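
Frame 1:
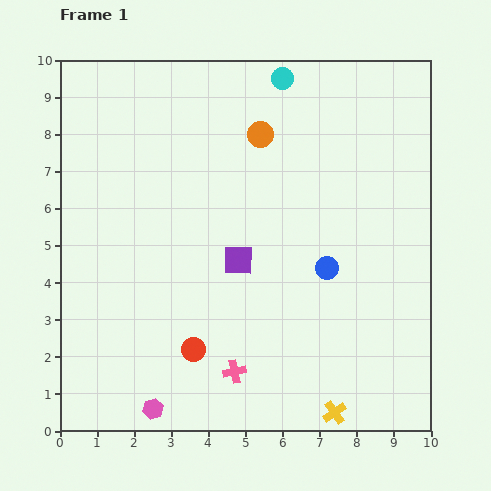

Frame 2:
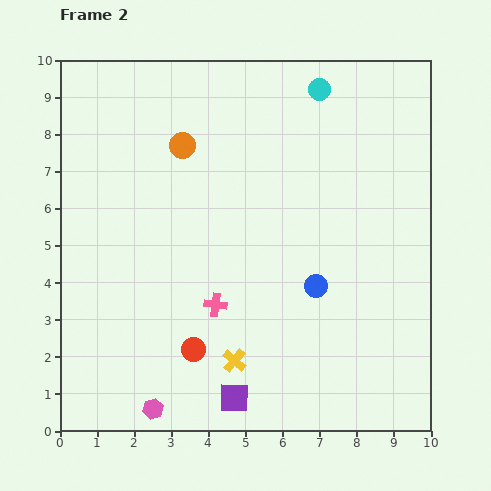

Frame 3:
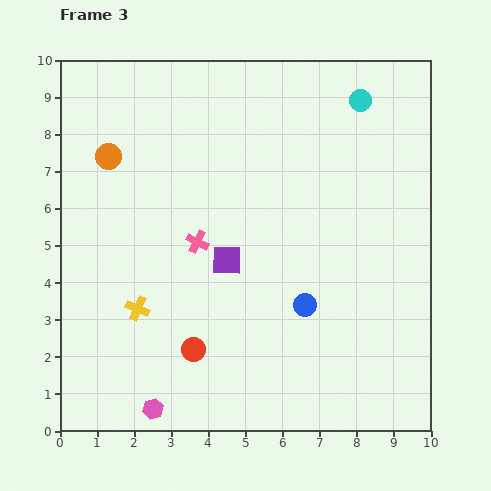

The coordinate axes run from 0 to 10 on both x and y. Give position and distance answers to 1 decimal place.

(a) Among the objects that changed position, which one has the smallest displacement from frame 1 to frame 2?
the blue circle

(moved 0.6)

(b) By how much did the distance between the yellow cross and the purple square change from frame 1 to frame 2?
-3.9

Distance in frame 1: 4.9. Distance in frame 2: 1.0.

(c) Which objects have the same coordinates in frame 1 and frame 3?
the pink hexagon, the red circle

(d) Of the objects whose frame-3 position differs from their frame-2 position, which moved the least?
the blue circle

(moved 0.6)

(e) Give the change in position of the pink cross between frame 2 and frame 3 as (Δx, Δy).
(-0.5, 1.7)

The pink cross was at (4.2, 3.4) in frame 2 and (3.7, 5.1) in frame 3.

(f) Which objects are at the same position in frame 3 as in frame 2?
the pink hexagon, the red circle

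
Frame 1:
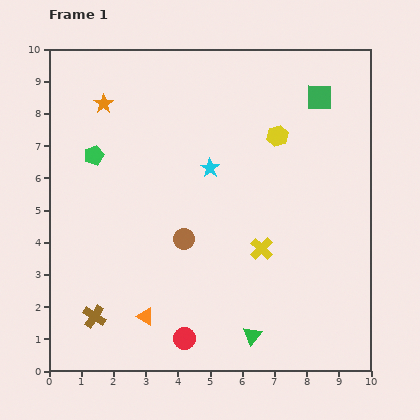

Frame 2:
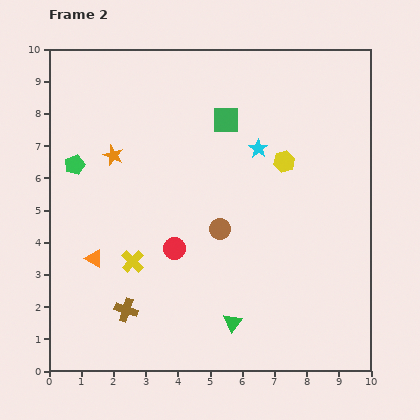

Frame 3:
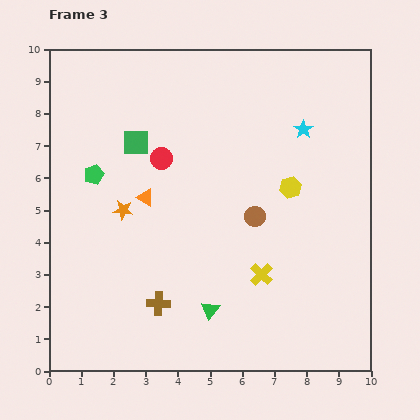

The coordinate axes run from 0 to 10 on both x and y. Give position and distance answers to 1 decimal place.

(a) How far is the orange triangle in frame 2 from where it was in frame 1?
2.4

The orange triangle moved from (3.0, 1.7) to (1.4, 3.5), a distance of √(1.6² + 1.8²) ≈ 2.4.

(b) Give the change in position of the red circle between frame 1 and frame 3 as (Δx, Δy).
(-0.7, 5.6)

The red circle was at (4.2, 1.0) in frame 1 and (3.5, 6.6) in frame 3.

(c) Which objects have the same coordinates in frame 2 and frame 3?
none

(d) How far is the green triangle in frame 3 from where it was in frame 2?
0.8

The green triangle moved from (5.7, 1.5) to (5.0, 1.9), a distance of √(0.7² + 0.4²) ≈ 0.8.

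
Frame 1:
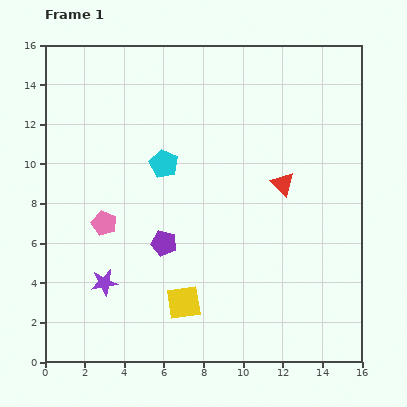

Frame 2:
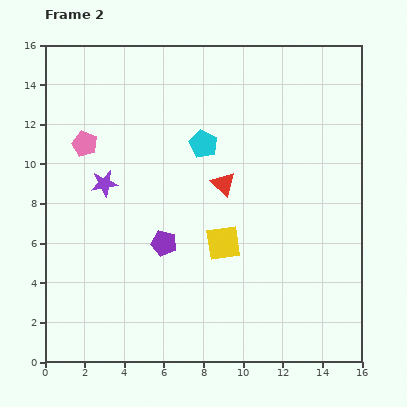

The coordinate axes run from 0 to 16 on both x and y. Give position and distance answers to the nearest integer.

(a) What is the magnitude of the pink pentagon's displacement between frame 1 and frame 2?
4

The pink pentagon moved from (3, 7) to (2, 11), a distance of √(1² + 4²) ≈ 4.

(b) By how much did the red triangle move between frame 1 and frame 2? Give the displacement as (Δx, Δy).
(-3, 0)

The red triangle was at (12, 9) in frame 1 and (9, 9) in frame 2.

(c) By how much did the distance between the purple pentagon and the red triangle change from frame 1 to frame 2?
-3

Distance in frame 1: 7. Distance in frame 2: 4.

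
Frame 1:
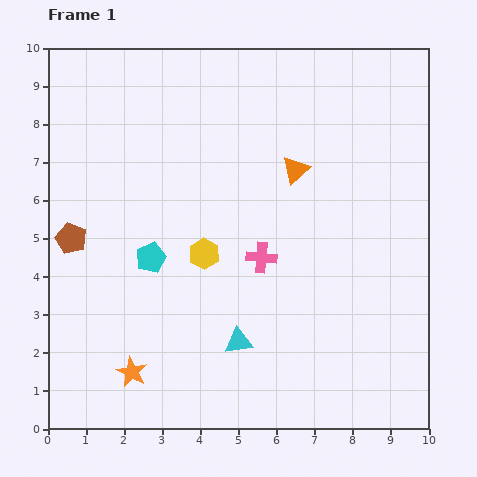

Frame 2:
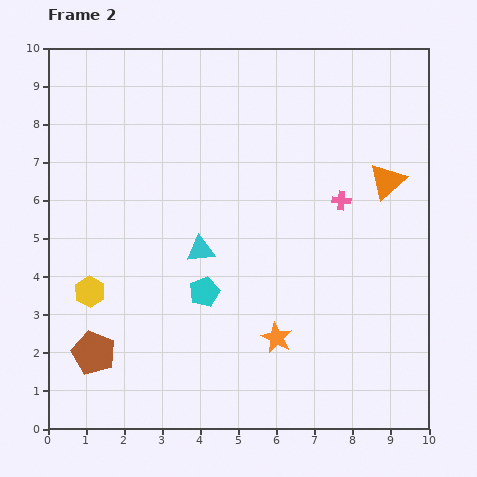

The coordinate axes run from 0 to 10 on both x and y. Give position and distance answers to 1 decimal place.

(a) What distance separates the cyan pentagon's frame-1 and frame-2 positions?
1.7

The cyan pentagon moved from (2.7, 4.5) to (4.1, 3.6), a distance of √(1.4² + 0.9²) ≈ 1.7.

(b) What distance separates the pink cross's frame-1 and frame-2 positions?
2.6

The pink cross moved from (5.6, 4.5) to (7.7, 6.0), a distance of √(2.1² + 1.5²) ≈ 2.6.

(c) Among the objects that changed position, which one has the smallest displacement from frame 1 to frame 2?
the cyan pentagon

(moved 1.7)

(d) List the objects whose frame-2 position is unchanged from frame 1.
none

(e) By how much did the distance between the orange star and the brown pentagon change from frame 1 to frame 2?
+1.0

Distance in frame 1: 3.8. Distance in frame 2: 4.8.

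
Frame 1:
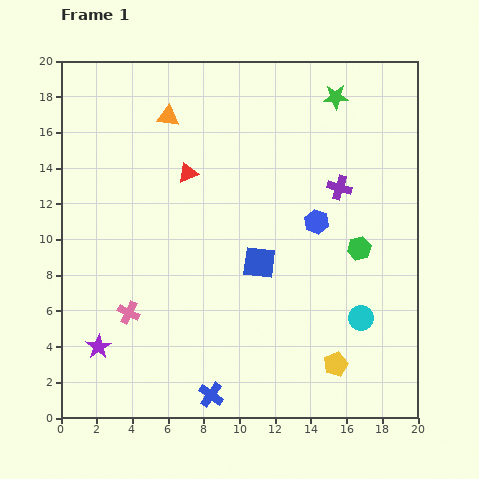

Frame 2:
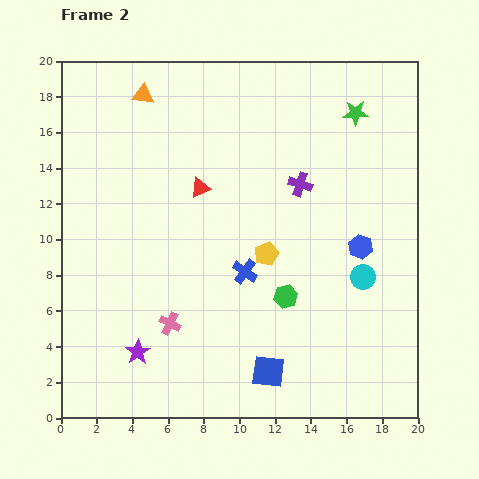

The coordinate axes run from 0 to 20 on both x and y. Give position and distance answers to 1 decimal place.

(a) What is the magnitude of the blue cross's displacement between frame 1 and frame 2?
7.2

The blue cross moved from (8.4, 1.3) to (10.3, 8.2), a distance of √(1.9² + 6.9²) ≈ 7.2.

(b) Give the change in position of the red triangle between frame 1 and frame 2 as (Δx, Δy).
(0.7, -0.8)

The red triangle was at (7.1, 13.7) in frame 1 and (7.8, 12.9) in frame 2.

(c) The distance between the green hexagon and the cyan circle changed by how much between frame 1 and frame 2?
+0.5

Distance in frame 1: 3.9. Distance in frame 2: 4.4.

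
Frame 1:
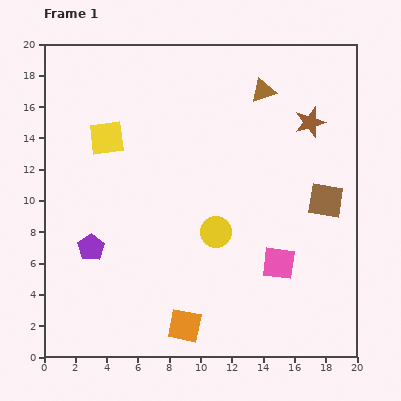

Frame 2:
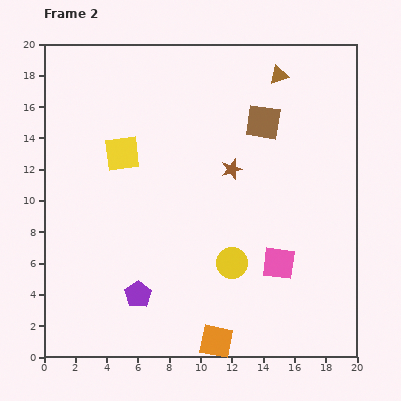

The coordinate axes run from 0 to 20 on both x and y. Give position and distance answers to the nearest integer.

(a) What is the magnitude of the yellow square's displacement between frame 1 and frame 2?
1

The yellow square moved from (4, 14) to (5, 13), a distance of √(1² + 1²) ≈ 1.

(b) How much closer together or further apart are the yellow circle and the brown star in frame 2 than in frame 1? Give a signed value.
-3

Distance in frame 1: 9. Distance in frame 2: 6.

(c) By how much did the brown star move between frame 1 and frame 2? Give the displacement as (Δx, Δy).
(-5, -3)

The brown star was at (17, 15) in frame 1 and (12, 12) in frame 2.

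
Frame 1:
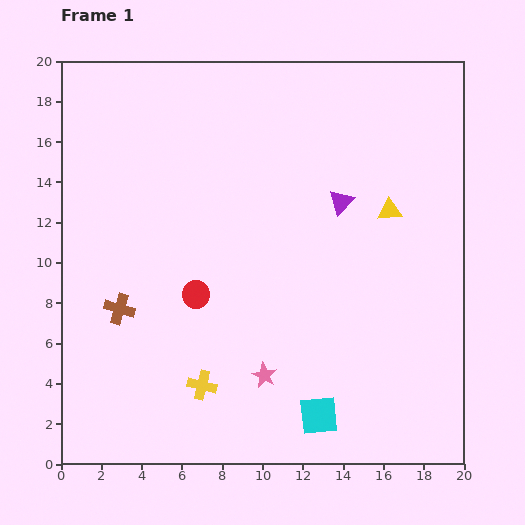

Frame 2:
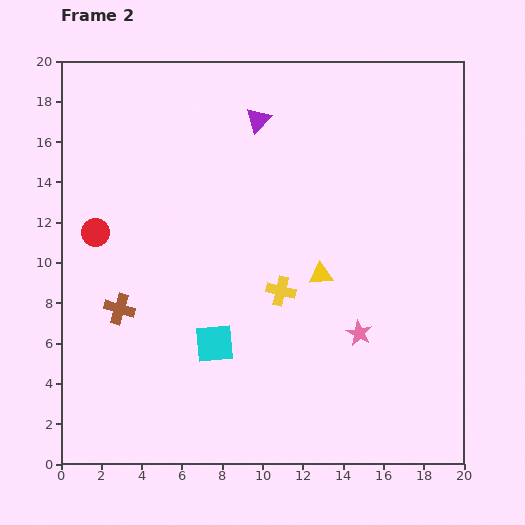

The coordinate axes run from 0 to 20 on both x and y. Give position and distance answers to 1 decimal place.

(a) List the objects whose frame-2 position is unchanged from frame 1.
the brown cross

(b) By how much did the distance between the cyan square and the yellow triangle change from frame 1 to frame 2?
-4.5

Distance in frame 1: 10.8. Distance in frame 2: 6.3.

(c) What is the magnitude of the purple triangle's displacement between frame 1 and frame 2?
5.8

The purple triangle moved from (13.9, 13.0) to (9.8, 17.1), a distance of √(4.1² + 4.1²) ≈ 5.8.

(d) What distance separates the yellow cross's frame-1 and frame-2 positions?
6.1

The yellow cross moved from (7.0, 3.9) to (10.9, 8.6), a distance of √(3.9² + 4.7²) ≈ 6.1.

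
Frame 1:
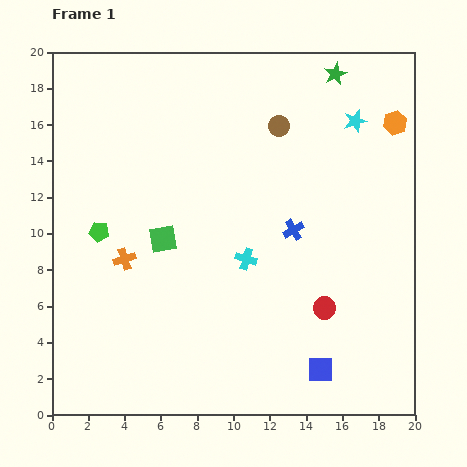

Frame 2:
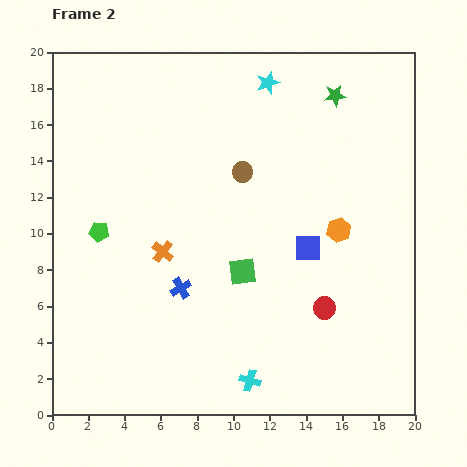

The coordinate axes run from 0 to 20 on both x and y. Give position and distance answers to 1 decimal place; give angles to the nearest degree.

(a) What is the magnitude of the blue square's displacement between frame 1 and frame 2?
6.7

The blue square moved from (14.8, 2.5) to (14.1, 9.2), a distance of √(0.7² + 6.7²) ≈ 6.7.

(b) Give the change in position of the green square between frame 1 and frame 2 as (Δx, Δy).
(4.4, -1.8)

The green square was at (6.1, 9.7) in frame 1 and (10.5, 7.9) in frame 2.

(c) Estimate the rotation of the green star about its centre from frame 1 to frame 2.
19° clockwise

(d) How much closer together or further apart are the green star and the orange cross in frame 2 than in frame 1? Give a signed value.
-2.6

Distance in frame 1: 15.4. Distance in frame 2: 12.8.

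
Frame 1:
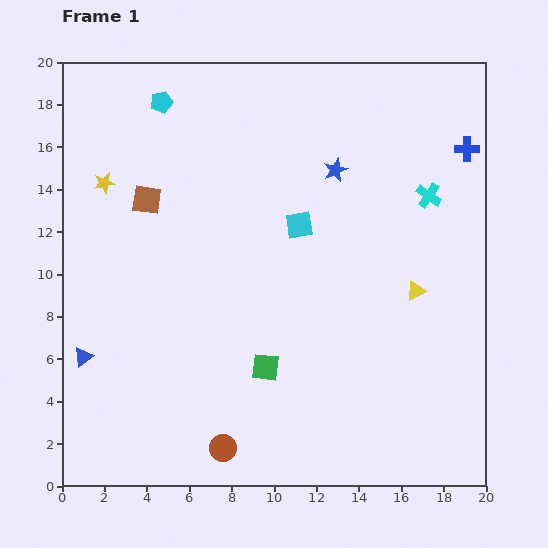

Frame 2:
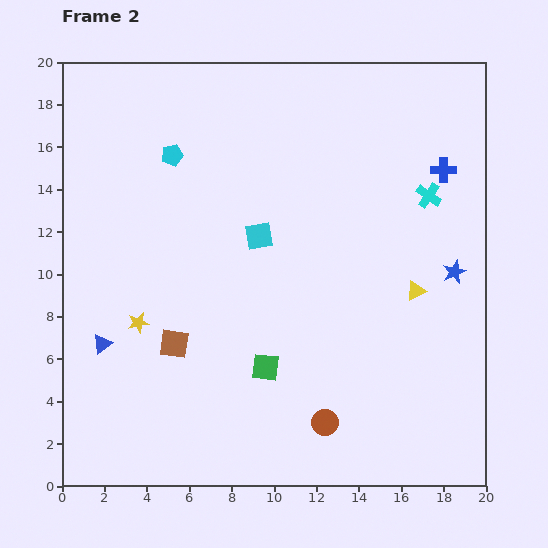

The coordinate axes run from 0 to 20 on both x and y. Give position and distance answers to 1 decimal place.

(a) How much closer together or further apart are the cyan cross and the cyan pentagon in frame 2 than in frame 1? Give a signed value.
-1.1

Distance in frame 1: 13.3. Distance in frame 2: 12.2.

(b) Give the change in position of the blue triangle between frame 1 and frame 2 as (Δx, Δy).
(0.9, 0.6)

The blue triangle was at (1.0, 6.1) in frame 1 and (1.9, 6.7) in frame 2.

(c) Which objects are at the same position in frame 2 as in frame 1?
the green square, the cyan cross, the yellow triangle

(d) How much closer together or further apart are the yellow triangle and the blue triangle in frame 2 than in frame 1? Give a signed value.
-1.0

Distance in frame 1: 16.0. Distance in frame 2: 15.0.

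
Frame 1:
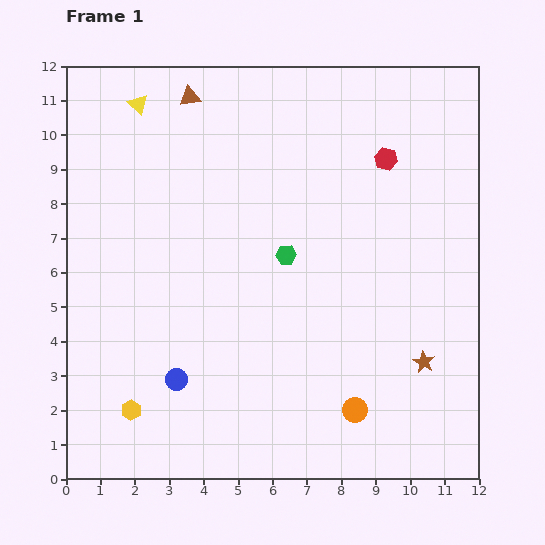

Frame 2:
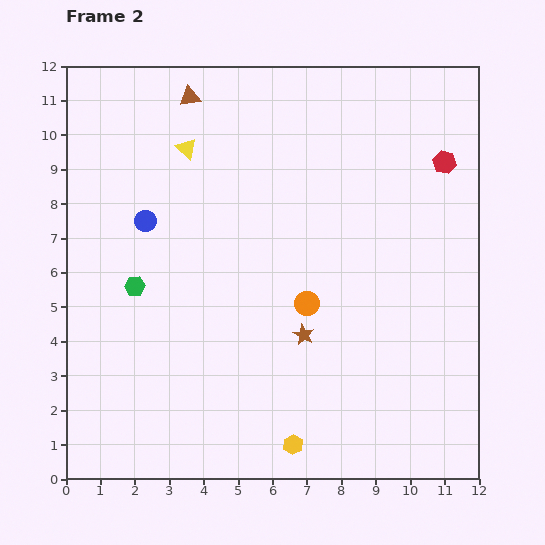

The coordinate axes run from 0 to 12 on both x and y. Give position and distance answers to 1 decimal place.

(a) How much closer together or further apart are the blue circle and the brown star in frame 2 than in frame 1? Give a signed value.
-1.5

Distance in frame 1: 7.2. Distance in frame 2: 5.7.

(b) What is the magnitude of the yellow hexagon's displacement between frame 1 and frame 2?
4.8

The yellow hexagon moved from (1.9, 2.0) to (6.6, 1.0), a distance of √(4.7² + 1.0²) ≈ 4.8.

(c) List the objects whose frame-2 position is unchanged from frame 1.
the brown triangle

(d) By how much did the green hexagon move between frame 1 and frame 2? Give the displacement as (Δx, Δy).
(-4.4, -0.9)

The green hexagon was at (6.4, 6.5) in frame 1 and (2.0, 5.6) in frame 2.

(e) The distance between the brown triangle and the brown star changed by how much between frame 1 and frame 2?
-2.7

Distance in frame 1: 10.3. Distance in frame 2: 7.6.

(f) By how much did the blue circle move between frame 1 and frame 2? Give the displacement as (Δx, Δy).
(-0.9, 4.6)

The blue circle was at (3.2, 2.9) in frame 1 and (2.3, 7.5) in frame 2.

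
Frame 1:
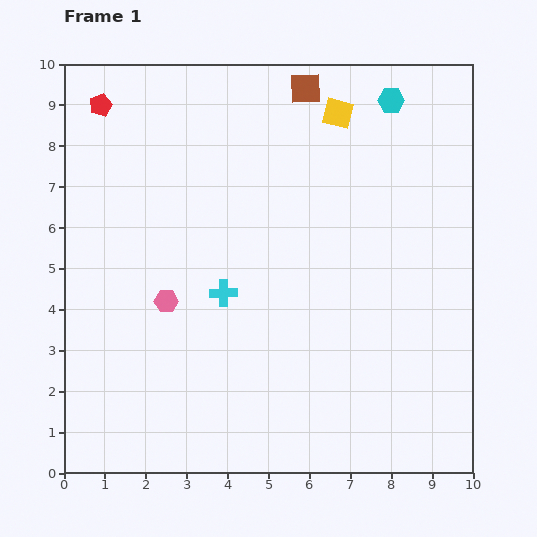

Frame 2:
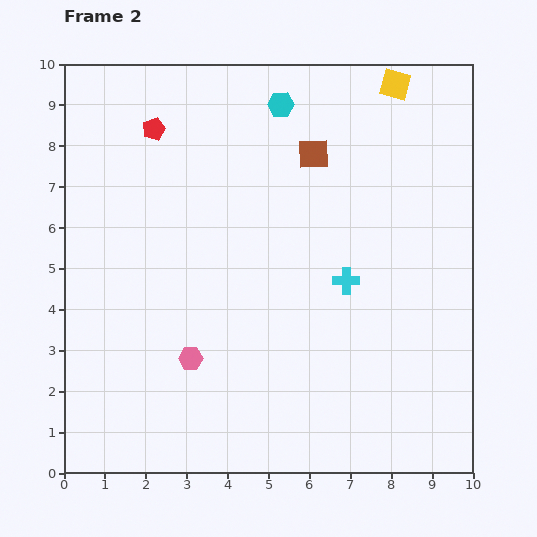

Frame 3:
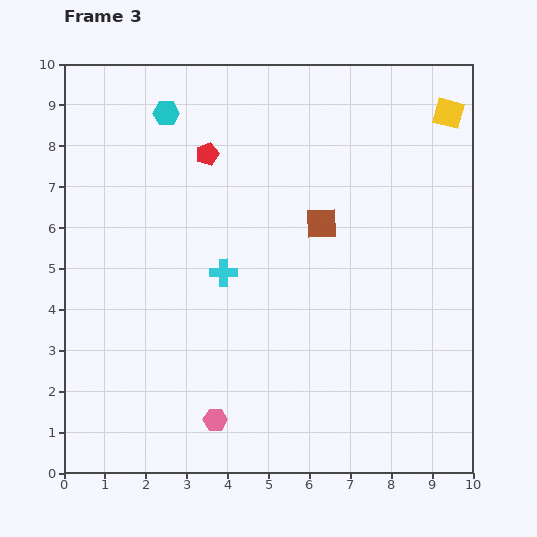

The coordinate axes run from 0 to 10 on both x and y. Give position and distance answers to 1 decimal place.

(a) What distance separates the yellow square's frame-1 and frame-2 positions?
1.6

The yellow square moved from (6.7, 8.8) to (8.1, 9.5), a distance of √(1.4² + 0.7²) ≈ 1.6.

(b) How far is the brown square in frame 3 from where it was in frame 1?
3.3

The brown square moved from (5.9, 9.4) to (6.3, 6.1), a distance of √(0.4² + 3.3²) ≈ 3.3.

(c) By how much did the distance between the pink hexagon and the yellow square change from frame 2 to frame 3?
+1.0

Distance in frame 2: 8.4. Distance in frame 3: 9.4.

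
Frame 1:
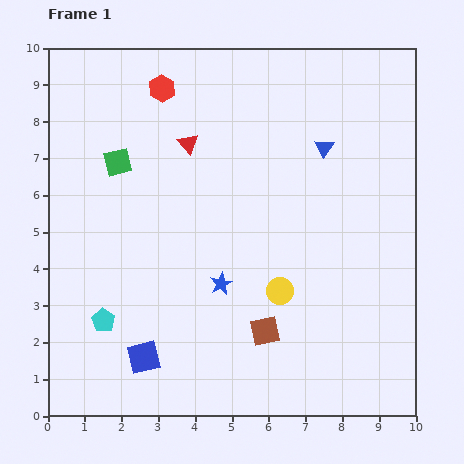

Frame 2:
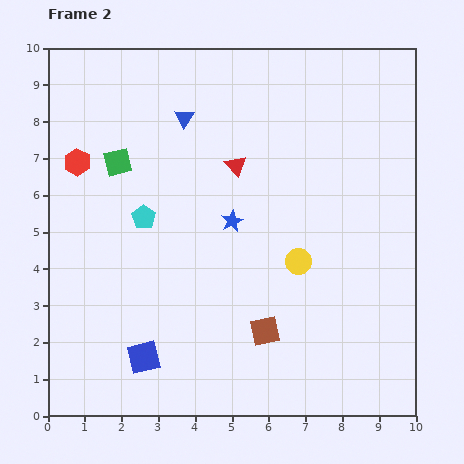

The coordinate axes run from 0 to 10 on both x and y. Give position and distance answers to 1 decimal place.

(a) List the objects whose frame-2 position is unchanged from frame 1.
the green square, the blue square, the brown square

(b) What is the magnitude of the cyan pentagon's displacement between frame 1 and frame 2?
3.0

The cyan pentagon moved from (1.5, 2.6) to (2.6, 5.4), a distance of √(1.1² + 2.8²) ≈ 3.0.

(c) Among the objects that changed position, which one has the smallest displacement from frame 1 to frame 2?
the yellow circle

(moved 0.9)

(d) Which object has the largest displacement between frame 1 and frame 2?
the blue triangle

(moved 3.9; next 3.0)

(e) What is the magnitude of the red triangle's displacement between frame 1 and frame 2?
1.4

The red triangle moved from (3.8, 7.4) to (5.1, 6.8), a distance of √(1.3² + 0.6²) ≈ 1.4.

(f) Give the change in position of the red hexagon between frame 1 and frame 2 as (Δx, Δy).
(-2.3, -2.0)

The red hexagon was at (3.1, 8.9) in frame 1 and (0.8, 6.9) in frame 2.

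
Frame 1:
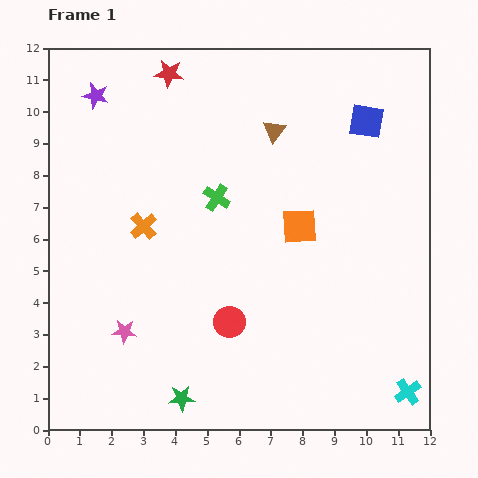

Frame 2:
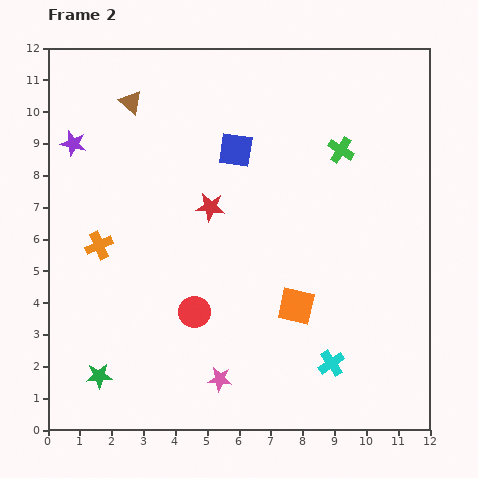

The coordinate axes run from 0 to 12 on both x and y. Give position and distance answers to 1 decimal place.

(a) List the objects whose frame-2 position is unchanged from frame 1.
none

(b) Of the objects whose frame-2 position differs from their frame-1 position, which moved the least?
the red circle

(moved 1.1)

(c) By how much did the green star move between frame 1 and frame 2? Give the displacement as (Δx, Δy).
(-2.6, 0.7)

The green star was at (4.2, 1.0) in frame 1 and (1.6, 1.7) in frame 2.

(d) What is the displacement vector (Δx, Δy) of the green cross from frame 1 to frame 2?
(3.9, 1.5)

The green cross was at (5.3, 7.3) in frame 1 and (9.2, 8.8) in frame 2.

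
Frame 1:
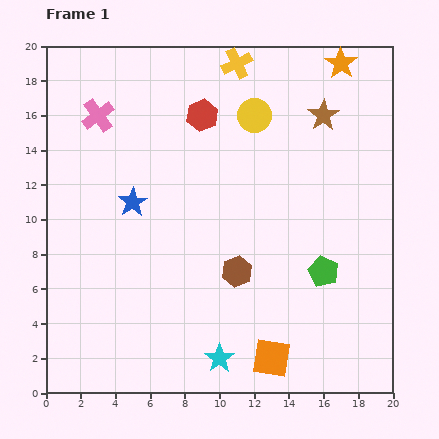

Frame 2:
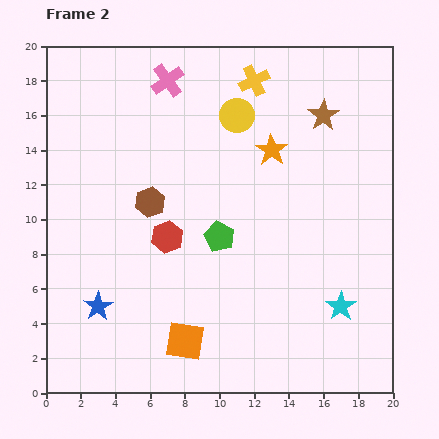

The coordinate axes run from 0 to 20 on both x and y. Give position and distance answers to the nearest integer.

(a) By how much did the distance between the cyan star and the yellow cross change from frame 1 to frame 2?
-3

Distance in frame 1: 17. Distance in frame 2: 14.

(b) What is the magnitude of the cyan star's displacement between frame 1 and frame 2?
8

The cyan star moved from (10, 2) to (17, 5), a distance of √(7² + 3²) ≈ 8.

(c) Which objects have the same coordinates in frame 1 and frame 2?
the brown star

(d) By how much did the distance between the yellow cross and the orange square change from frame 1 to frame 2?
-1

Distance in frame 1: 17. Distance in frame 2: 16.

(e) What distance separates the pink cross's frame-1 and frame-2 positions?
4

The pink cross moved from (3, 16) to (7, 18), a distance of √(4² + 2²) ≈ 4.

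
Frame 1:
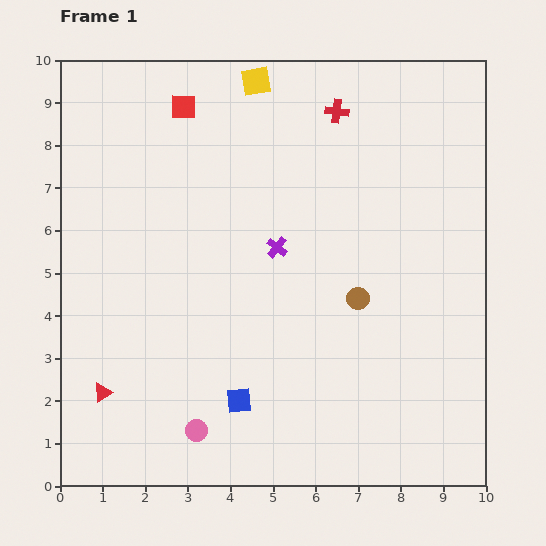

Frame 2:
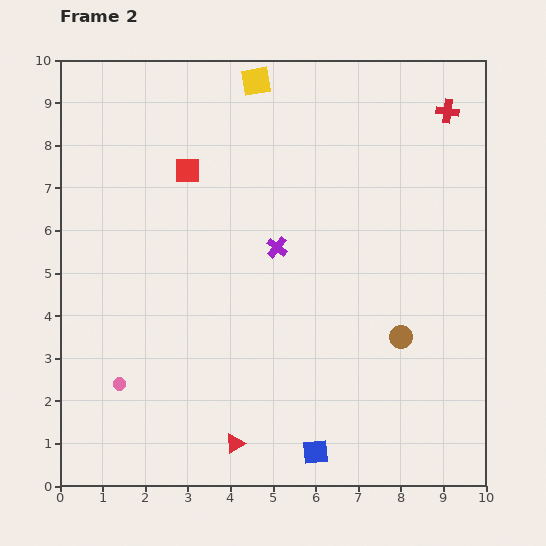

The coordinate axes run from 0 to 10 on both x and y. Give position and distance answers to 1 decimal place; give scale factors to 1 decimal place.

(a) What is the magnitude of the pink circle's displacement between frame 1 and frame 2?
2.1

The pink circle moved from (3.2, 1.3) to (1.4, 2.4), a distance of √(1.8² + 1.1²) ≈ 2.1.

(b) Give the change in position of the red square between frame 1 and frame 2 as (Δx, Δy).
(0.1, -1.5)

The red square was at (2.9, 8.9) in frame 1 and (3.0, 7.4) in frame 2.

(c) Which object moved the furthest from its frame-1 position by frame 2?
the red triangle

(moved 3.3; next 2.6)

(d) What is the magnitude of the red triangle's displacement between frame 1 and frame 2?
3.3

The red triangle moved from (1.0, 2.2) to (4.1, 1.0), a distance of √(3.1² + 1.2²) ≈ 3.3.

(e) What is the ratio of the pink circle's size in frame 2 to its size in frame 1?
0.6×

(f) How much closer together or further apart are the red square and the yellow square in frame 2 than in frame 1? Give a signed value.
+0.8

Distance in frame 1: 1.8. Distance in frame 2: 2.6.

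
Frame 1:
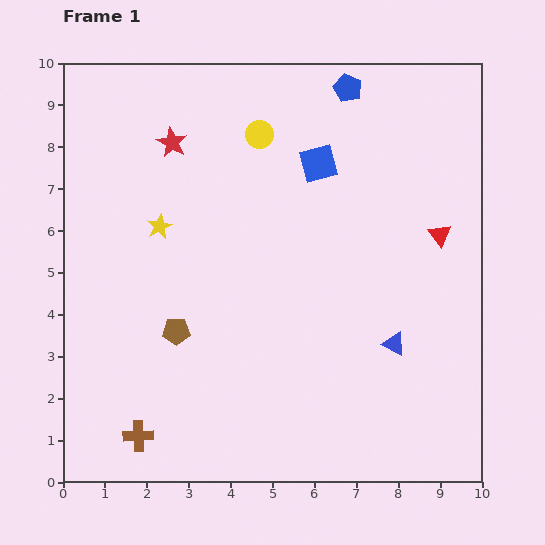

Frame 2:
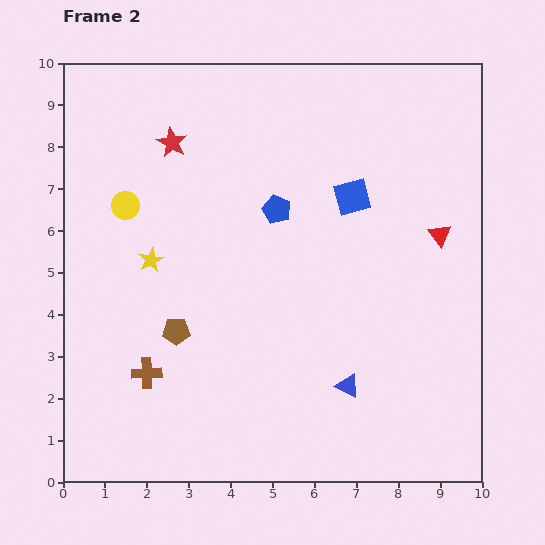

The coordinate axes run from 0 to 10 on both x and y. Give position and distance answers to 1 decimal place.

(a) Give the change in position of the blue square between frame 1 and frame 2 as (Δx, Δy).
(0.8, -0.8)

The blue square was at (6.1, 7.6) in frame 1 and (6.9, 6.8) in frame 2.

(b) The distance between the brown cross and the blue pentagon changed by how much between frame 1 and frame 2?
-4.7

Distance in frame 1: 9.7. Distance in frame 2: 5.0.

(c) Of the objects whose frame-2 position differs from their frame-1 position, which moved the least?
the yellow star

(moved 0.8)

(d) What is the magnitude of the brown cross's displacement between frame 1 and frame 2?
1.5

The brown cross moved from (1.8, 1.1) to (2.0, 2.6), a distance of √(0.2² + 1.5²) ≈ 1.5.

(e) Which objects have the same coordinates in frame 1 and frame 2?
the brown pentagon, the red triangle, the red star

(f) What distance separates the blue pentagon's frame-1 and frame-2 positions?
3.4

The blue pentagon moved from (6.8, 9.4) to (5.1, 6.5), a distance of √(1.7² + 2.9²) ≈ 3.4.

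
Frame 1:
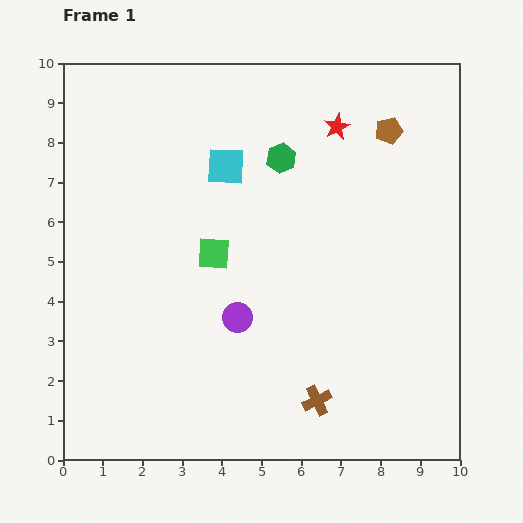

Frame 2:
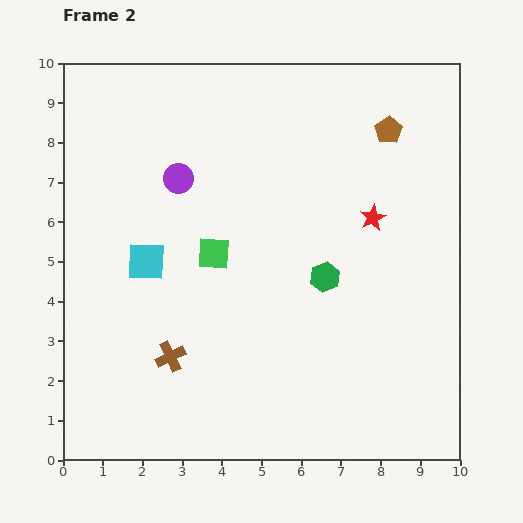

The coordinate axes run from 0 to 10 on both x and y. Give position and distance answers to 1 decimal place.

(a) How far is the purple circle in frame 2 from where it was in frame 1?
3.8

The purple circle moved from (4.4, 3.6) to (2.9, 7.1), a distance of √(1.5² + 3.5²) ≈ 3.8.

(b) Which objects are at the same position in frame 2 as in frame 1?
the brown pentagon, the green square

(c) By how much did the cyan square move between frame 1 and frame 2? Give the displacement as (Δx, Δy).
(-2.0, -2.4)

The cyan square was at (4.1, 7.4) in frame 1 and (2.1, 5.0) in frame 2.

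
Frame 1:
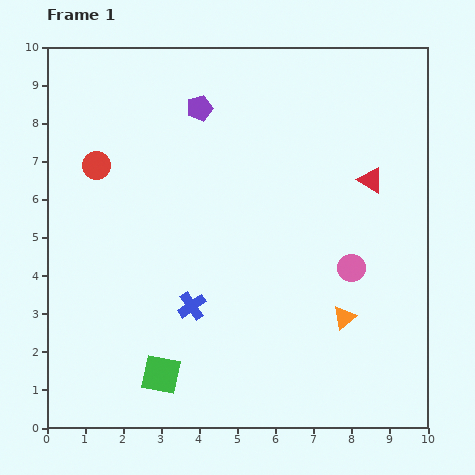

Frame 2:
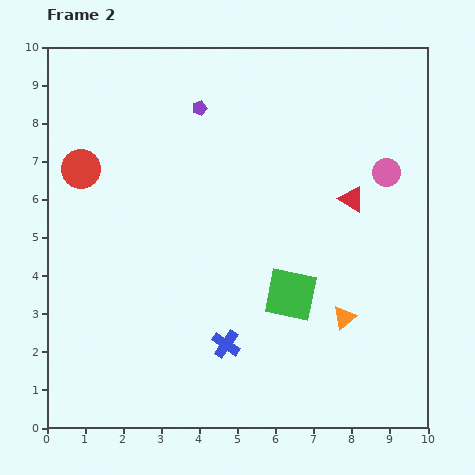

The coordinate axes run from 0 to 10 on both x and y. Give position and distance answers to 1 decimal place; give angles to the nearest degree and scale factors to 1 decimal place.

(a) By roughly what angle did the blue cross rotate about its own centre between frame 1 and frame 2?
21° counter-clockwise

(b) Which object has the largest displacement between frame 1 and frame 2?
the green square

(moved 4.0; next 2.7)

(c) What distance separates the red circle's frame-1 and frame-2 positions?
0.4

The red circle moved from (1.3, 6.9) to (0.9, 6.8), a distance of √(0.4² + 0.1²) ≈ 0.4.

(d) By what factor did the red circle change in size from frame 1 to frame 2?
1.4×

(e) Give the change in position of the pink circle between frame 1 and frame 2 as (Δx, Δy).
(0.9, 2.5)

The pink circle was at (8.0, 4.2) in frame 1 and (8.9, 6.7) in frame 2.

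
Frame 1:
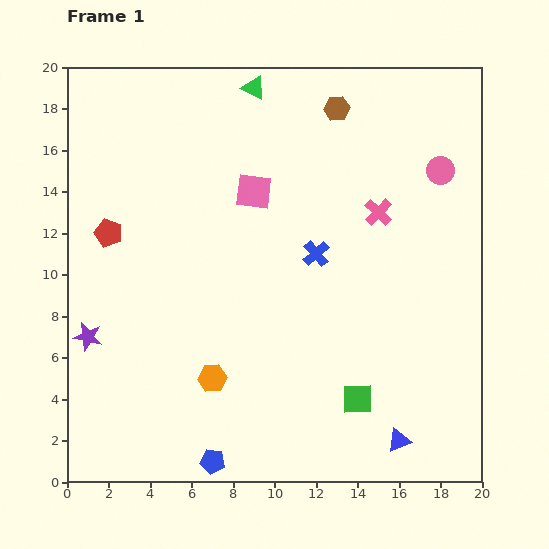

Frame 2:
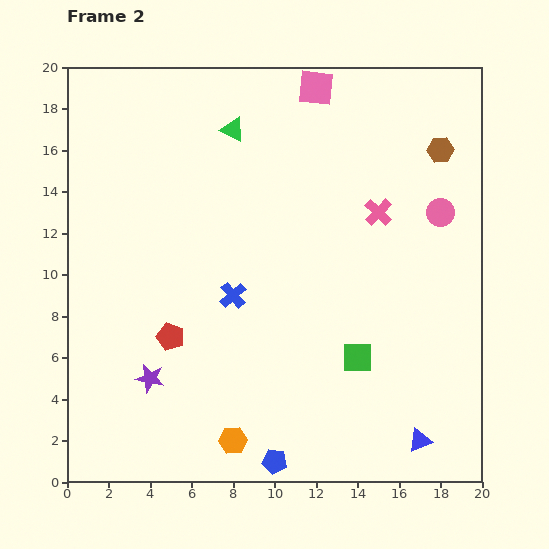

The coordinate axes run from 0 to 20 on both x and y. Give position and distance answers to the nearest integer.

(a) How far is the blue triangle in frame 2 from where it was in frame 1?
1

The blue triangle moved from (16, 2) to (17, 2), a distance of √(1² + 0²) ≈ 1.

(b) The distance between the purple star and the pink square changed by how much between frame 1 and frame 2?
+5

Distance in frame 1: 11. Distance in frame 2: 16.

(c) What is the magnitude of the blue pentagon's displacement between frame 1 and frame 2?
3

The blue pentagon moved from (7, 1) to (10, 1), a distance of √(3² + 0²) ≈ 3.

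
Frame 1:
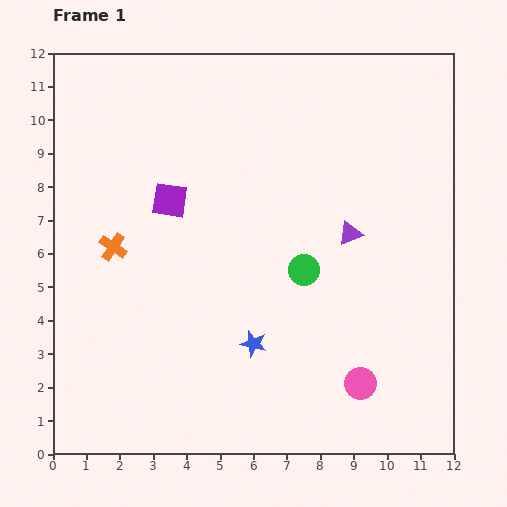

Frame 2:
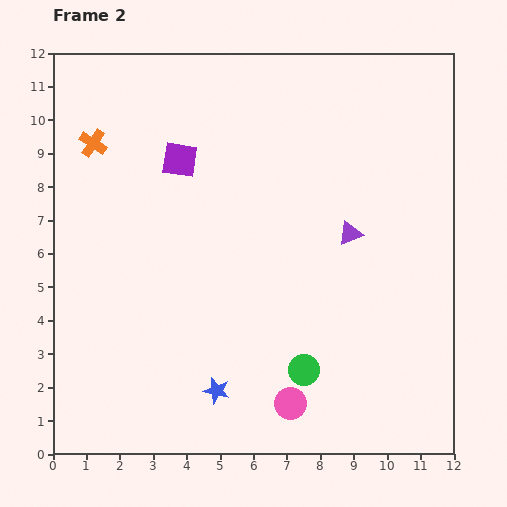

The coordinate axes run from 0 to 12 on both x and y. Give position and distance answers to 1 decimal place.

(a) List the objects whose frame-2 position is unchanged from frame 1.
the purple triangle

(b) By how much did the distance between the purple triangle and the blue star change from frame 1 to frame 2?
+1.8

Distance in frame 1: 4.4. Distance in frame 2: 6.2.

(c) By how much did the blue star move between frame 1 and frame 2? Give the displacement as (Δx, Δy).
(-1.1, -1.4)

The blue star was at (6.0, 3.3) in frame 1 and (4.9, 1.9) in frame 2.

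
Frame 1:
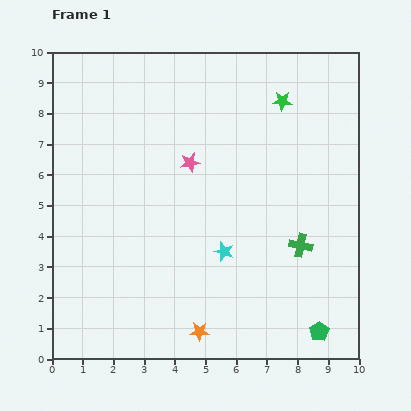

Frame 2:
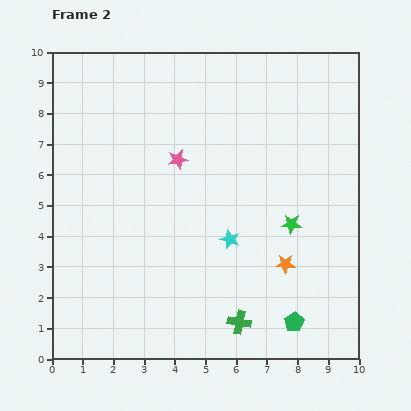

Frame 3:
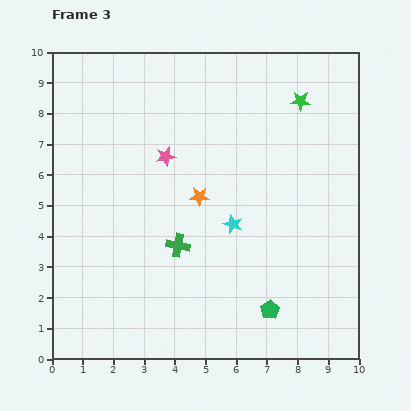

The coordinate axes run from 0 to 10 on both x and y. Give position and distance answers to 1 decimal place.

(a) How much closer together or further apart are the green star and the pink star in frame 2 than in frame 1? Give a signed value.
+0.7

Distance in frame 1: 3.6. Distance in frame 2: 4.3.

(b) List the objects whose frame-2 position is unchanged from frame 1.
none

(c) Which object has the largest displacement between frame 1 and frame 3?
the orange star

(moved 4.4; next 4.0)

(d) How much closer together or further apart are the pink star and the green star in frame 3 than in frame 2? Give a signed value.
+0.5

Distance in frame 2: 4.3. Distance in frame 3: 4.8.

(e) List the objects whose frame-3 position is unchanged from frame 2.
none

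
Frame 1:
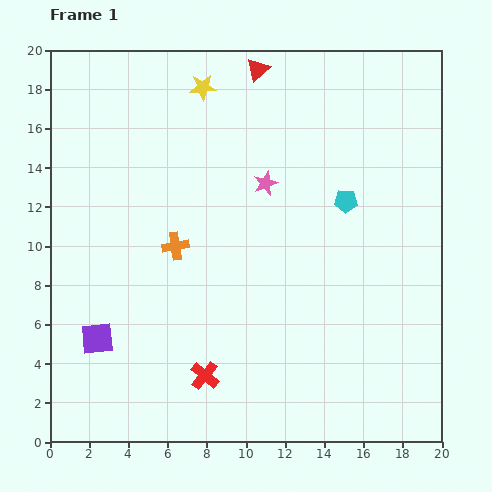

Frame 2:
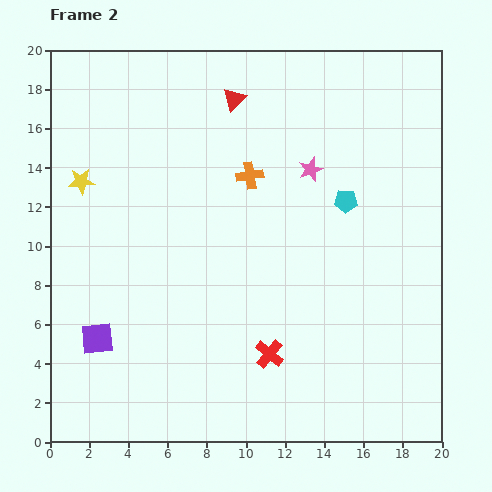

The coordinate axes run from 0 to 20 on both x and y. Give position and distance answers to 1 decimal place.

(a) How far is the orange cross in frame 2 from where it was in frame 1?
5.2

The orange cross moved from (6.4, 10.0) to (10.2, 13.6), a distance of √(3.8² + 3.6²) ≈ 5.2.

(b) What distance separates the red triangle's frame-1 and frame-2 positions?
1.9

The red triangle moved from (10.6, 19.0) to (9.4, 17.5), a distance of √(1.2² + 1.5²) ≈ 1.9.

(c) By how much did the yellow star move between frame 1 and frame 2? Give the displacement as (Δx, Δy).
(-6.2, -4.8)

The yellow star was at (7.8, 18.1) in frame 1 and (1.6, 13.3) in frame 2.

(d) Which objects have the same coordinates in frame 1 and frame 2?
the cyan pentagon, the purple square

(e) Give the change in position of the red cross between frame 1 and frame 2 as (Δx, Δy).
(3.3, 1.1)

The red cross was at (7.9, 3.4) in frame 1 and (11.2, 4.5) in frame 2.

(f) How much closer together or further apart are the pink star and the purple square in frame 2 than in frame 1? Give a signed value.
+2.2

Distance in frame 1: 11.7. Distance in frame 2: 13.9.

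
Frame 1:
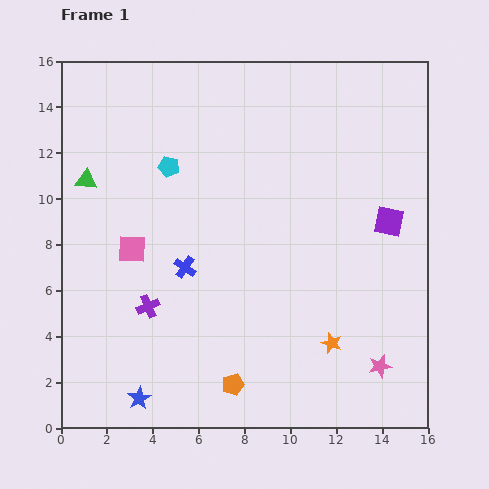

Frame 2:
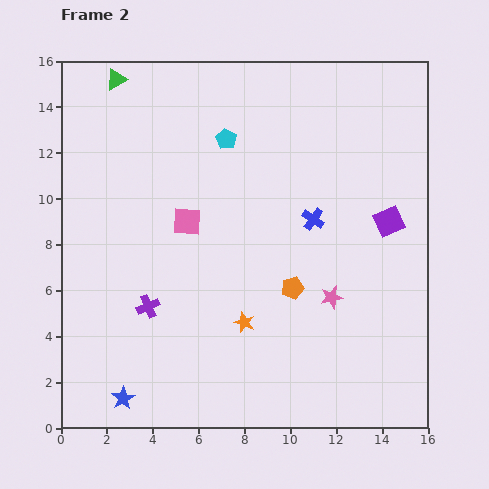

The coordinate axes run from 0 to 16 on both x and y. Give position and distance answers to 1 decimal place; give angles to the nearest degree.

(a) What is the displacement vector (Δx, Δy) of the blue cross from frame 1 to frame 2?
(5.6, 2.1)

The blue cross was at (5.4, 7.0) in frame 1 and (11.0, 9.1) in frame 2.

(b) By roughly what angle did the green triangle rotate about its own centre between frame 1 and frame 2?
33° counter-clockwise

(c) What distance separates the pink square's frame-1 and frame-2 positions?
2.7

The pink square moved from (3.1, 7.8) to (5.5, 9.0), a distance of √(2.4² + 1.2²) ≈ 2.7.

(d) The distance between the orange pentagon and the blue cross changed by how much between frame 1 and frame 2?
-2.4

Distance in frame 1: 5.5. Distance in frame 2: 3.1.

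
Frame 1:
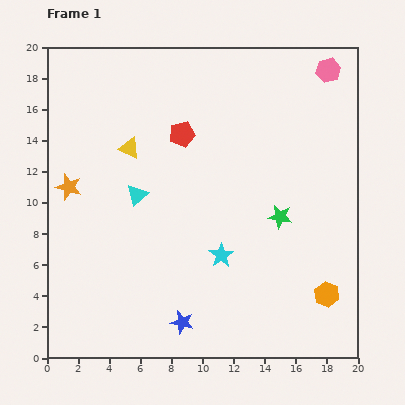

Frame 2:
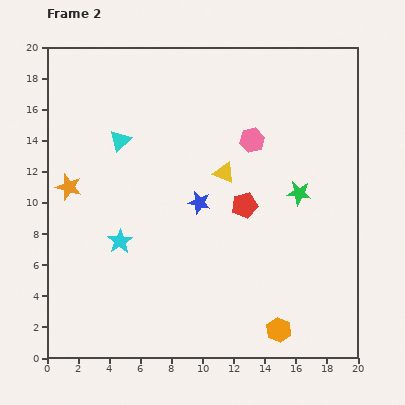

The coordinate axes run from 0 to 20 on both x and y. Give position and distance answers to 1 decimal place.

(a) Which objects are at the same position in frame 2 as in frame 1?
the orange star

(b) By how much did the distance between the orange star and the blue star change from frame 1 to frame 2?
-2.9

Distance in frame 1: 11.4. Distance in frame 2: 8.5.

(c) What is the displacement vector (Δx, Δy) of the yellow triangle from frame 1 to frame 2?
(6.1, -1.6)

The yellow triangle was at (5.3, 13.5) in frame 1 and (11.4, 11.9) in frame 2.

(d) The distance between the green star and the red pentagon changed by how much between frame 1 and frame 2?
-4.6

Distance in frame 1: 8.2. Distance in frame 2: 3.6.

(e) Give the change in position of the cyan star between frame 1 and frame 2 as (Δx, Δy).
(-6.5, 0.9)

The cyan star was at (11.2, 6.6) in frame 1 and (4.7, 7.5) in frame 2.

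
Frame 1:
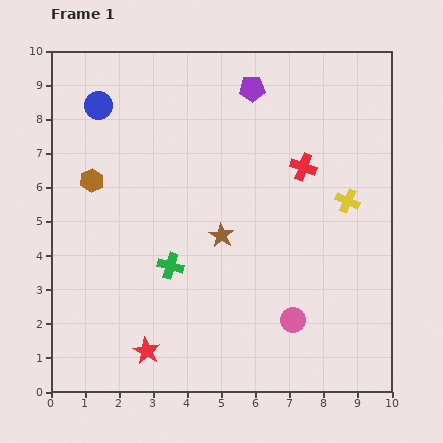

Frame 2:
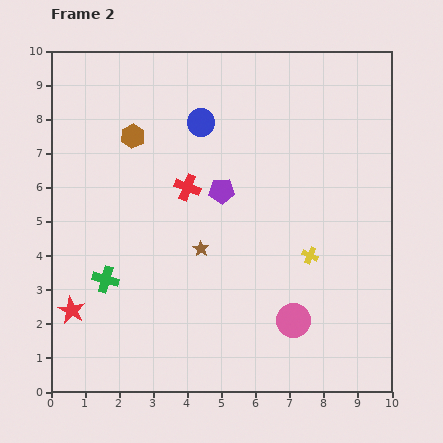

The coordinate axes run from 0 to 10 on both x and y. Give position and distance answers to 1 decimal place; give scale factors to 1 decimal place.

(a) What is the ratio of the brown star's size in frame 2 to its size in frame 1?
0.6×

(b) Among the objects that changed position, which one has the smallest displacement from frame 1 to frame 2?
the brown star

(moved 0.7)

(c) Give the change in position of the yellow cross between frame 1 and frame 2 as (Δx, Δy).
(-1.1, -1.6)

The yellow cross was at (8.7, 5.6) in frame 1 and (7.6, 4.0) in frame 2.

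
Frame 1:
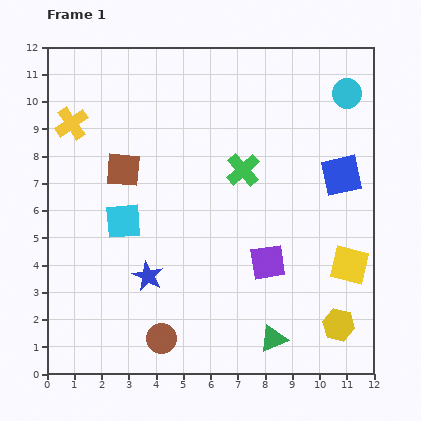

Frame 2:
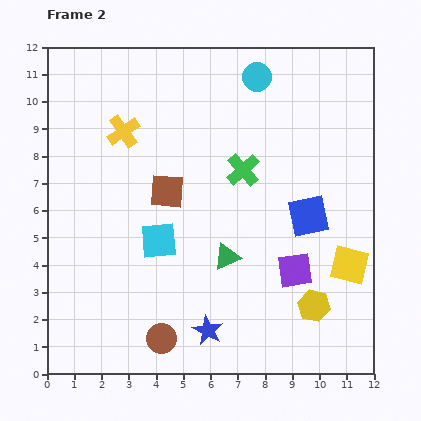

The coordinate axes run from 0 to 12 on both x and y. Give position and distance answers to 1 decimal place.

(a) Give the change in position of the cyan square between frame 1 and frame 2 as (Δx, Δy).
(1.3, -0.7)

The cyan square was at (2.8, 5.6) in frame 1 and (4.1, 4.9) in frame 2.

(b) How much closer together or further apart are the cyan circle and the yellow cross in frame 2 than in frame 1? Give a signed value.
-4.9

Distance in frame 1: 10.2. Distance in frame 2: 5.3.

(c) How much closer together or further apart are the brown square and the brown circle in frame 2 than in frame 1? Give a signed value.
-1.0

Distance in frame 1: 6.4. Distance in frame 2: 5.4.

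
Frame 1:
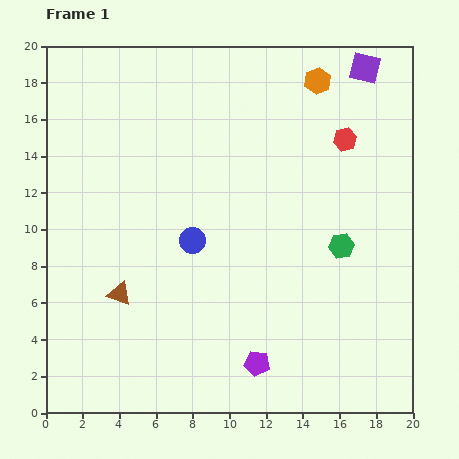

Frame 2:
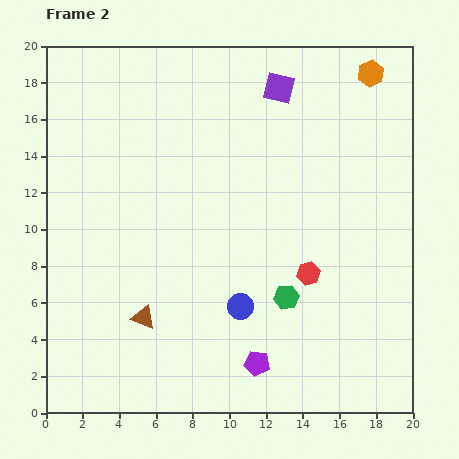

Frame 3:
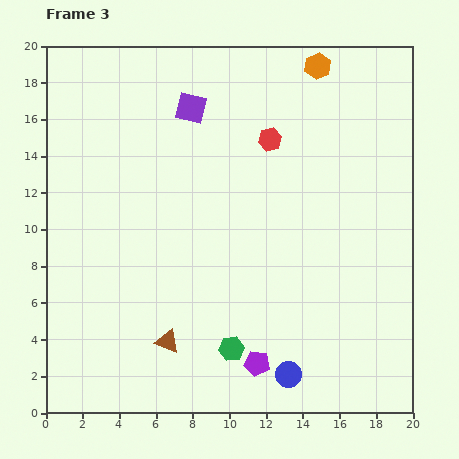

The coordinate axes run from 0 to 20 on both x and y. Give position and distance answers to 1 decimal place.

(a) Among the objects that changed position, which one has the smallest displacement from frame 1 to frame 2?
the brown triangle

(moved 1.8)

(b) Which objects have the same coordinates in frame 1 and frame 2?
the purple pentagon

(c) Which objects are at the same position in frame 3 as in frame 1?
the purple pentagon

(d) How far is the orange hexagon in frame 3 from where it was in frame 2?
2.9

The orange hexagon moved from (17.7, 18.5) to (14.8, 18.9), a distance of √(2.9² + 0.4²) ≈ 2.9.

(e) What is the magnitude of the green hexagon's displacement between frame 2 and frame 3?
4.1

The green hexagon moved from (13.1, 6.3) to (10.1, 3.5), a distance of √(3.0² + 2.8²) ≈ 4.1.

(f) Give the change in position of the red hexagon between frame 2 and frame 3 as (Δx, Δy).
(-2.1, 7.3)

The red hexagon was at (14.3, 7.6) in frame 2 and (12.2, 14.9) in frame 3.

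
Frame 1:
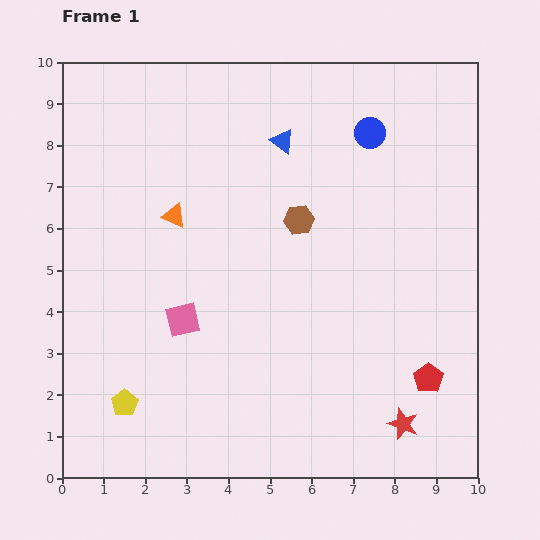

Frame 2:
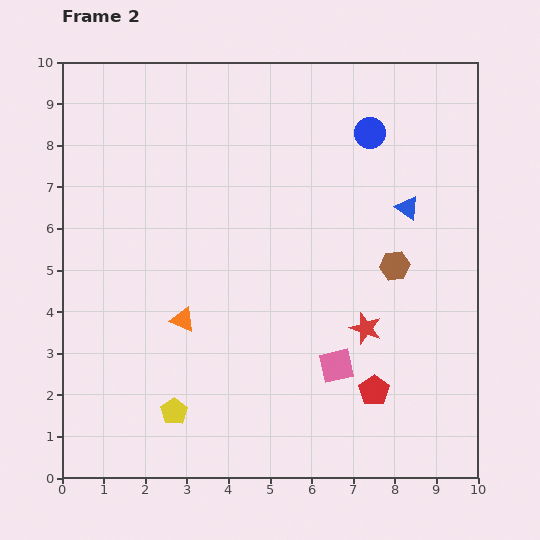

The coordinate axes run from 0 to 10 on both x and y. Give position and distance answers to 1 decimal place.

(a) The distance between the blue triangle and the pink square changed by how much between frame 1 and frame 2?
-0.7

Distance in frame 1: 4.9. Distance in frame 2: 4.2.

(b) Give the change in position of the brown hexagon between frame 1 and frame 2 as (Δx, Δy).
(2.3, -1.1)

The brown hexagon was at (5.7, 6.2) in frame 1 and (8.0, 5.1) in frame 2.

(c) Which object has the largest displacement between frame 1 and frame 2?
the pink square

(moved 3.9; next 3.4)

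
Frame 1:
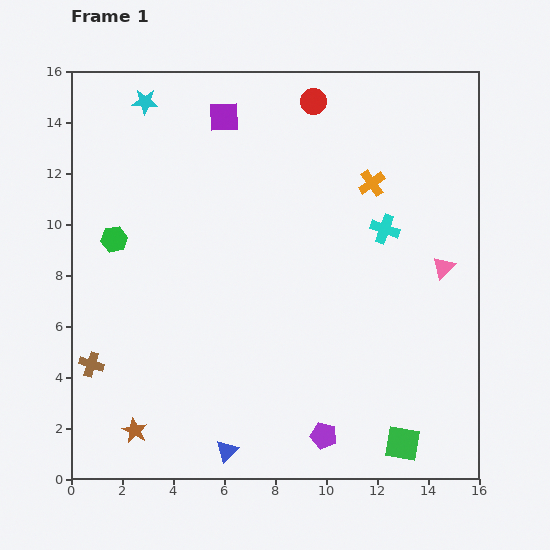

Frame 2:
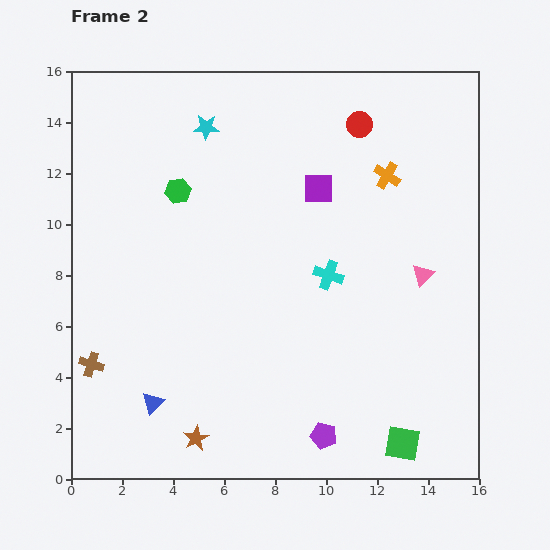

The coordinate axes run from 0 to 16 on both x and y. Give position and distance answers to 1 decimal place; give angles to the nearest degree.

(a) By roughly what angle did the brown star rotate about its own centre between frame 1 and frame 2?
17° clockwise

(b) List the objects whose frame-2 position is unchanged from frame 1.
the purple pentagon, the brown cross, the green square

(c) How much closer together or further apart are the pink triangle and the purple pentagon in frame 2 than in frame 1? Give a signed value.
-0.7

Distance in frame 1: 8.1. Distance in frame 2: 7.4.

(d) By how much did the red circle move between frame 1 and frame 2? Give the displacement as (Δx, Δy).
(1.8, -0.9)

The red circle was at (9.5, 14.8) in frame 1 and (11.3, 13.9) in frame 2.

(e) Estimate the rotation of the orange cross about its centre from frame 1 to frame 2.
24° counter-clockwise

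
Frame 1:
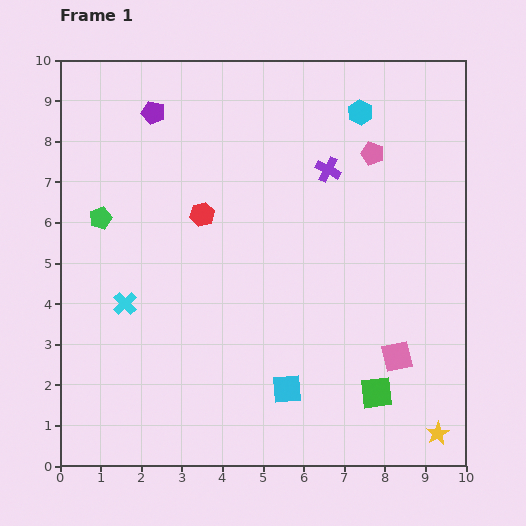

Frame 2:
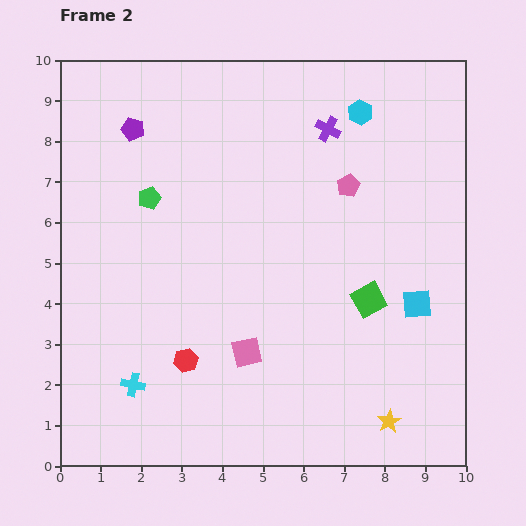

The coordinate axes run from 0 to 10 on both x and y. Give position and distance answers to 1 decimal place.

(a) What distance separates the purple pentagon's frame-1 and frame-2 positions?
0.6

The purple pentagon moved from (2.3, 8.7) to (1.8, 8.3), a distance of √(0.5² + 0.4²) ≈ 0.6.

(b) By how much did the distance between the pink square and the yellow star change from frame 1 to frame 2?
+1.8

Distance in frame 1: 2.1. Distance in frame 2: 3.9.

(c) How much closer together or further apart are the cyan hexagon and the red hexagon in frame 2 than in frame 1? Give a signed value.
+2.9

Distance in frame 1: 4.6. Distance in frame 2: 7.5.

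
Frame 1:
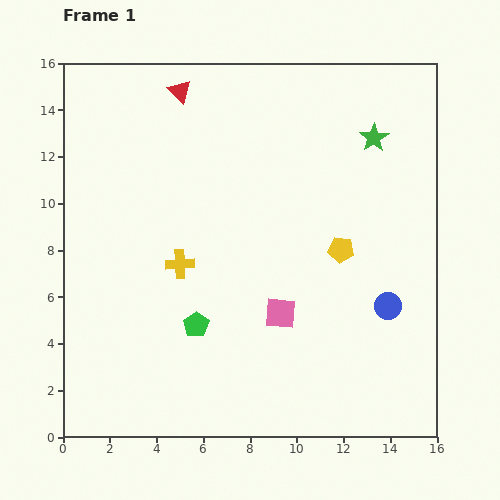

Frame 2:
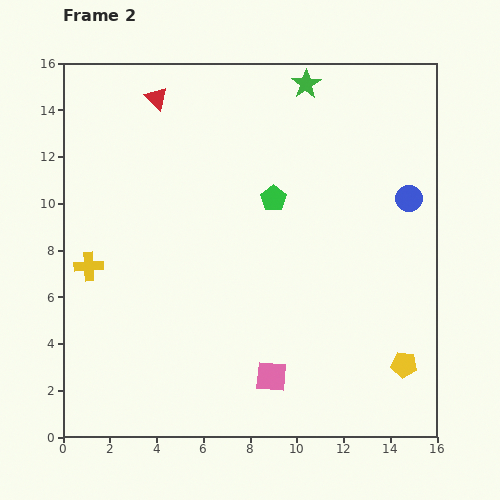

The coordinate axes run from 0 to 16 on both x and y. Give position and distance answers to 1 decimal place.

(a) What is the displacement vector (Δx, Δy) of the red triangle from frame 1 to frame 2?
(-1.0, -0.3)

The red triangle was at (5.0, 14.8) in frame 1 and (4.0, 14.5) in frame 2.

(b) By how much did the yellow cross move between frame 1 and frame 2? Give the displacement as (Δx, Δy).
(-3.9, -0.1)

The yellow cross was at (5.0, 7.4) in frame 1 and (1.1, 7.3) in frame 2.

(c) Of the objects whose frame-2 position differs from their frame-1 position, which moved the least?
the red triangle

(moved 1.0)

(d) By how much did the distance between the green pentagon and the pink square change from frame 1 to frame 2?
+4.0

Distance in frame 1: 3.6. Distance in frame 2: 7.6.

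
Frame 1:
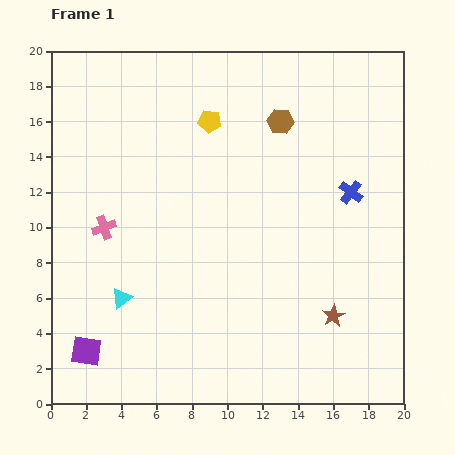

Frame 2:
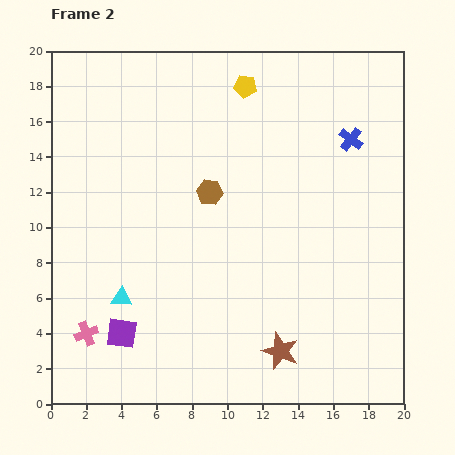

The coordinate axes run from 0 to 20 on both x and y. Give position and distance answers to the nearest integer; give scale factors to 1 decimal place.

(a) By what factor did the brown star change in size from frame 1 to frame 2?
1.6×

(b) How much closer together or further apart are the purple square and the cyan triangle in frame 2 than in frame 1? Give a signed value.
-2

Distance in frame 1: 4. Distance in frame 2: 2.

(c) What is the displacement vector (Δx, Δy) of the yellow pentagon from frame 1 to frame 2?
(2, 2)

The yellow pentagon was at (9, 16) in frame 1 and (11, 18) in frame 2.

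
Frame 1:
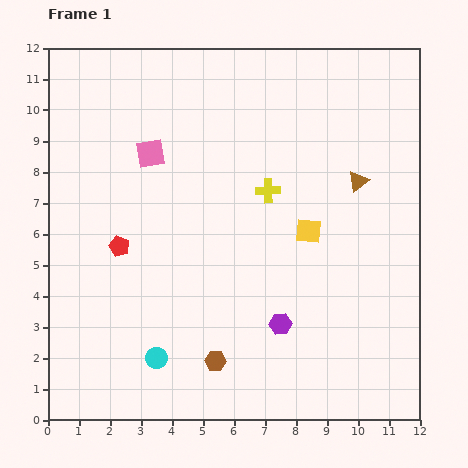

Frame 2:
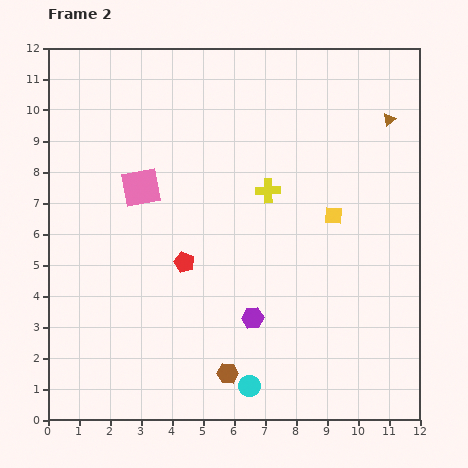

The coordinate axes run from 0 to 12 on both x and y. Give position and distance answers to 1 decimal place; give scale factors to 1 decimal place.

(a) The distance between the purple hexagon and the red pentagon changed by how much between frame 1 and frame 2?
-3.0

Distance in frame 1: 5.8. Distance in frame 2: 2.8.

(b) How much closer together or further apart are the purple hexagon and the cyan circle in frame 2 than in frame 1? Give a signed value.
-1.9

Distance in frame 1: 4.1. Distance in frame 2: 2.2.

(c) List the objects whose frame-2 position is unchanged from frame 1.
the yellow cross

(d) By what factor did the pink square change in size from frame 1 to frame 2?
1.4×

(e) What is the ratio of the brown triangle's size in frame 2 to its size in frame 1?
0.6×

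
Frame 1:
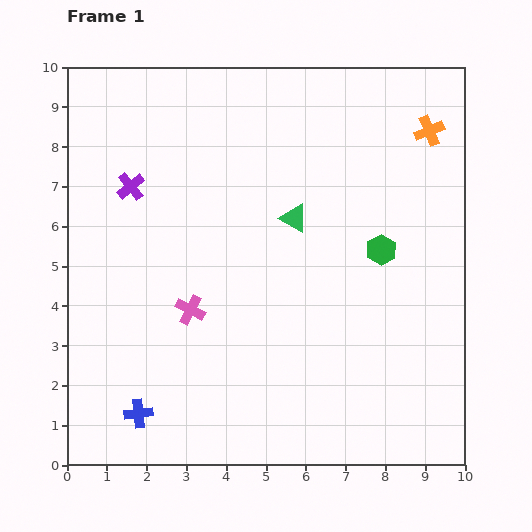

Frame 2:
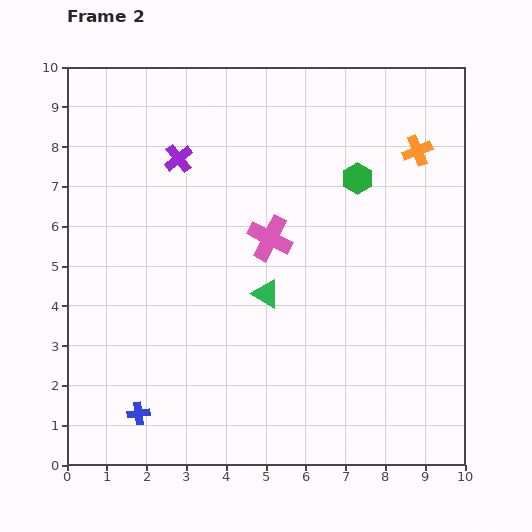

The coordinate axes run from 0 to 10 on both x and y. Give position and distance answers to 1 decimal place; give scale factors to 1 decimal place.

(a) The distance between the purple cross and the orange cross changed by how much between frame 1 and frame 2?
-1.6

Distance in frame 1: 7.6. Distance in frame 2: 6.0.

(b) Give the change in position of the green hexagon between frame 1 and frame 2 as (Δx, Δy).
(-0.6, 1.8)

The green hexagon was at (7.9, 5.4) in frame 1 and (7.3, 7.2) in frame 2.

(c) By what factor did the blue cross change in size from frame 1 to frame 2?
0.8×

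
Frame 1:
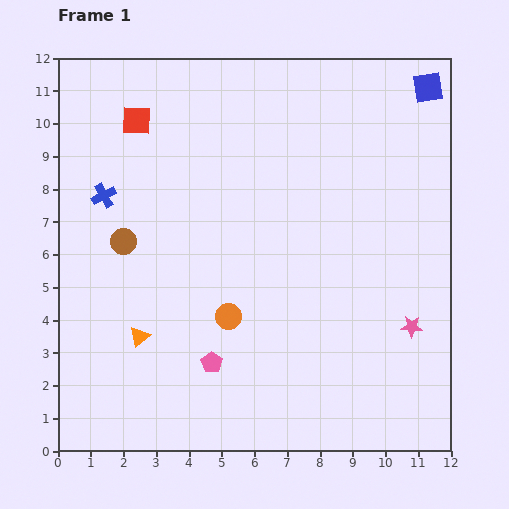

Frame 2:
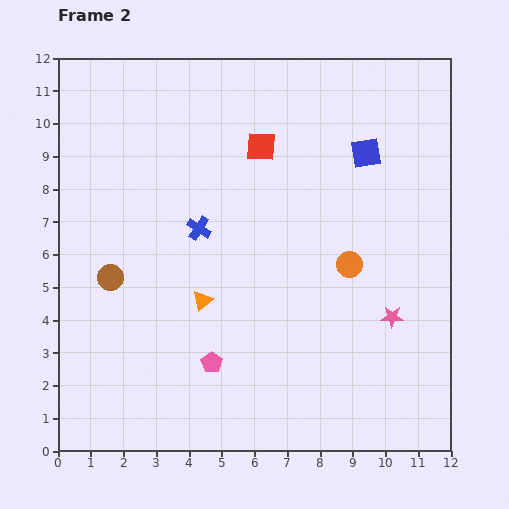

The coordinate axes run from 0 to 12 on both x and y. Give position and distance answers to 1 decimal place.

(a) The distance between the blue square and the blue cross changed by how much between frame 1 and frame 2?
-4.8

Distance in frame 1: 10.4. Distance in frame 2: 5.6.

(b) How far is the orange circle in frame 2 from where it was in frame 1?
4.0

The orange circle moved from (5.2, 4.1) to (8.9, 5.7), a distance of √(3.7² + 1.6²) ≈ 4.0.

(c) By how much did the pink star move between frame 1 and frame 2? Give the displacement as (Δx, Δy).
(-0.6, 0.3)

The pink star was at (10.8, 3.8) in frame 1 and (10.2, 4.1) in frame 2.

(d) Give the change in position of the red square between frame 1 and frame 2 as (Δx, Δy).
(3.8, -0.8)

The red square was at (2.4, 10.1) in frame 1 and (6.2, 9.3) in frame 2.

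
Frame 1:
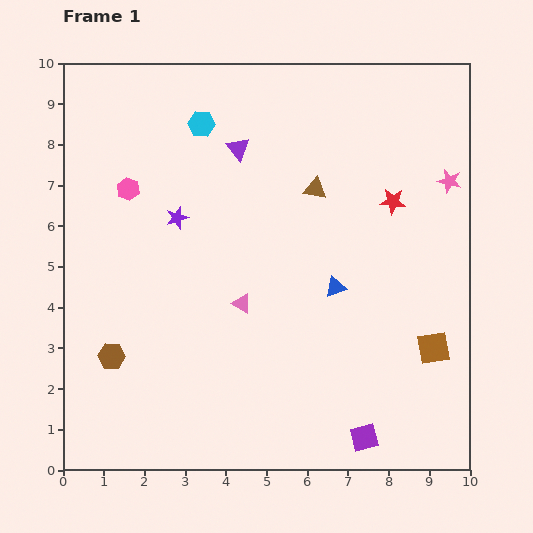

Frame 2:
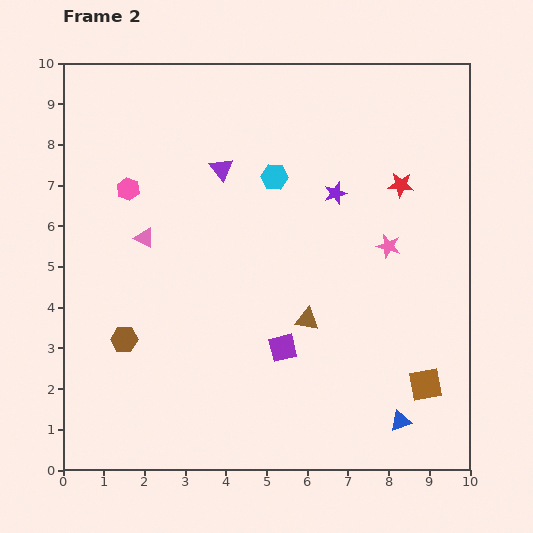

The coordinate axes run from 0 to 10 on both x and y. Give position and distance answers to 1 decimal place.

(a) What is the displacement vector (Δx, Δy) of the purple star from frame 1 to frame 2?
(3.9, 0.6)

The purple star was at (2.8, 6.2) in frame 1 and (6.7, 6.8) in frame 2.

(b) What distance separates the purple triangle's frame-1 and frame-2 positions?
0.6

The purple triangle moved from (4.3, 7.9) to (3.9, 7.4), a distance of √(0.4² + 0.5²) ≈ 0.6.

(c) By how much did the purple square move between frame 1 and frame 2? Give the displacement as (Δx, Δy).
(-2.0, 2.2)

The purple square was at (7.4, 0.8) in frame 1 and (5.4, 3.0) in frame 2.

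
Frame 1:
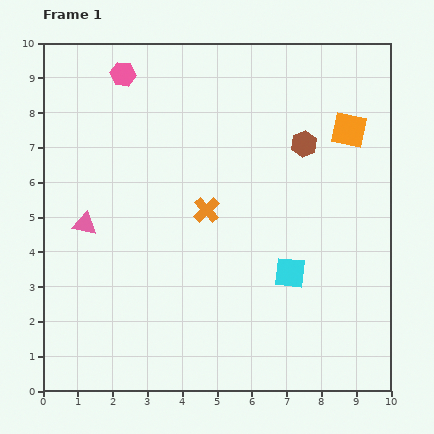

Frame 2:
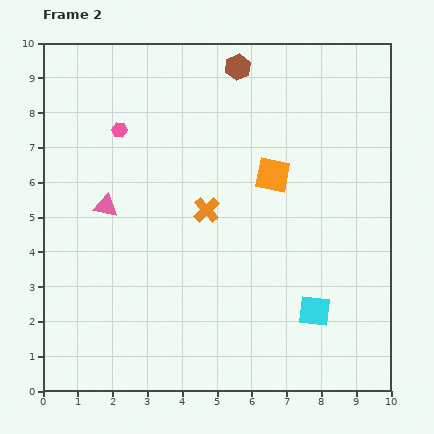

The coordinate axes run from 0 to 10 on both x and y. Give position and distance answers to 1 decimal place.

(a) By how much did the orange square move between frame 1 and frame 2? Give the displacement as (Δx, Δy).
(-2.2, -1.3)

The orange square was at (8.8, 7.5) in frame 1 and (6.6, 6.2) in frame 2.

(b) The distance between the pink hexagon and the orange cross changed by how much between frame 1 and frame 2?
-1.2

Distance in frame 1: 4.6. Distance in frame 2: 3.4.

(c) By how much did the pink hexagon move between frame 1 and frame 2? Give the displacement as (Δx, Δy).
(-0.1, -1.6)

The pink hexagon was at (2.3, 9.1) in frame 1 and (2.2, 7.5) in frame 2.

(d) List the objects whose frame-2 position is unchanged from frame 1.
the orange cross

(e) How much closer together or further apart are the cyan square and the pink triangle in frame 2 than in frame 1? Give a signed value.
+0.6

Distance in frame 1: 6.1. Distance in frame 2: 6.7.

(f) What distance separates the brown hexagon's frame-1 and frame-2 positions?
2.9

The brown hexagon moved from (7.5, 7.1) to (5.6, 9.3), a distance of √(1.9² + 2.2²) ≈ 2.9.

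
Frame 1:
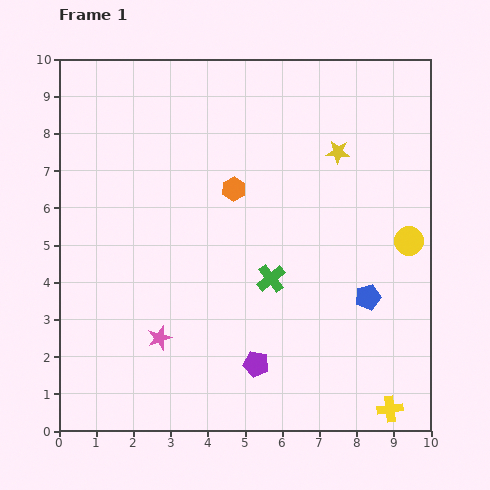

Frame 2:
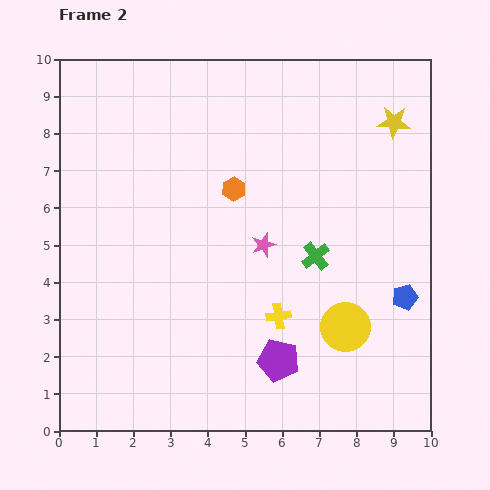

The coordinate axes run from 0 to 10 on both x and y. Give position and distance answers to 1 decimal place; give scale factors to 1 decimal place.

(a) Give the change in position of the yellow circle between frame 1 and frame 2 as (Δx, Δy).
(-1.7, -2.3)

The yellow circle was at (9.4, 5.1) in frame 1 and (7.7, 2.8) in frame 2.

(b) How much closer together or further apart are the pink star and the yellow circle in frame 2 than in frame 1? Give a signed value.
-4.1

Distance in frame 1: 7.2. Distance in frame 2: 3.1.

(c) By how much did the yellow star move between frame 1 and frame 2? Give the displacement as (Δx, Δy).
(1.5, 0.8)

The yellow star was at (7.5, 7.5) in frame 1 and (9.0, 8.3) in frame 2.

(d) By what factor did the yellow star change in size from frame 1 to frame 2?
1.4×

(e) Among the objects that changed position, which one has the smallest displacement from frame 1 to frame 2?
the purple pentagon

(moved 0.6)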